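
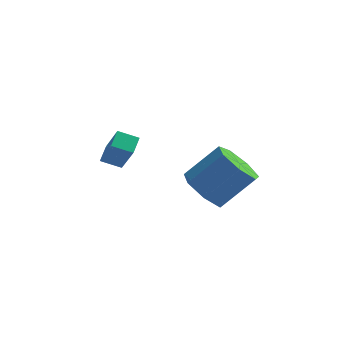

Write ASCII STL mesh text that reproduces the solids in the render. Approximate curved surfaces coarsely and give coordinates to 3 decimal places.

solid 
facet normal -0.649 -0.323 -0.689
outer loop
vertex 2.124 -3.397 -5.103
vertex 1.387 -3.52 -4.351
vertex 1.59 -2.665 -4.943
endloop
endfacet
facet normal 0.492 0.513 -0.703
outer loop
vertex 2.124 -3.397 -5.103
vertex 1.59 -2.665 -4.943
vertex 3.33 -2.796 -3.82
endloop
endfacet
facet normal 0.493 0.512 -0.704
outer loop
vertex 3.33 -2.796 -3.82
vertex 1.59 -2.665 -4.943
vertex 2.796 -2.064 -3.661
endloop
endfacet
facet normal 0.648 0.323 0.689
outer loop
vertex 3.33 -2.796 -3.82
vertex 2.796 -2.064 -3.661
vertex 2.593 -2.92 -3.069
endloop
endfacet
facet normal -0.648 -0.323 -0.689
outer loop
vertex 1.59 -2.665 -4.943
vertex 1.387 -3.52 -4.351
vertex 0.903 -2.577 -4.338
endloop
endfacet
facet normal -0.147 0.942 -0.303
outer loop
vertex 1.59 -2.665 -4.943
vertex 0.903 -2.577 -4.338
vertex 2.796 -2.064 -3.661
endloop
endfacet
facet normal -0.147 0.942 -0.302
outer loop
vertex 2.796 -2.064 -3.661
vertex 0.903 -2.577 -4.338
vertex 2.109 -1.977 -3.056
endloop
endfacet
facet normal 0.648 0.323 0.690
outer loop
vertex 2.796 -2.064 -3.661
vertex 2.109 -1.977 -3.056
vertex 2.593 -2.92 -3.069
endloop
endfacet
facet normal -0.648 -0.323 -0.690
outer loop
vertex 0.903 -2.577 -4.338
vertex 1.387 -3.52 -4.351
vertex 0.58 -3.2 -3.743
endloop
endfacet
facet normal -0.675 0.661 0.326
outer loop
vertex 0.903 -2.577 -4.338
vertex 0.58 -3.2 -3.743
vertex 2.109 -1.977 -3.056
endloop
endfacet
facet normal -0.675 0.662 0.326
outer loop
vertex 2.109 -1.977 -3.056
vertex 0.58 -3.2 -3.743
vertex 1.787 -2.599 -2.46
endloop
endfacet
facet normal 0.649 0.324 0.688
outer loop
vertex 2.109 -1.977 -3.056
vertex 1.787 -2.599 -2.46
vertex 2.593 -2.92 -3.069
endloop
endfacet
facet normal -0.648 -0.324 -0.689
outer loop
vertex 0.58 -3.2 -3.743
vertex 1.387 -3.52 -4.351
vertex 0.865 -4.064 -3.605
endloop
endfacet
facet normal -0.696 -0.116 0.709
outer loop
vertex 0.58 -3.2 -3.743
vertex 0.865 -4.064 -3.605
vertex 1.787 -2.599 -2.46
endloop
endfacet
facet normal -0.696 -0.116 0.709
outer loop
vertex 1.787 -2.599 -2.46
vertex 0.865 -4.064 -3.605
vertex 2.071 -3.463 -2.323
endloop
endfacet
facet normal 0.649 0.323 0.689
outer loop
vertex 1.787 -2.599 -2.46
vertex 2.071 -3.463 -2.323
vertex 2.593 -2.92 -3.069
endloop
endfacet
facet normal -0.648 -0.323 -0.689
outer loop
vertex 0.865 -4.064 -3.605
vertex 1.387 -3.52 -4.351
vertex 1.543 -4.518 -4.03
endloop
endfacet
facet normal -0.191 -0.808 0.558
outer loop
vertex 0.865 -4.064 -3.605
vertex 1.543 -4.518 -4.03
vertex 2.071 -3.463 -2.323
endloop
endfacet
facet normal -0.192 -0.807 0.558
outer loop
vertex 2.071 -3.463 -2.323
vertex 1.543 -4.518 -4.03
vertex 2.749 -3.918 -2.748
endloop
endfacet
facet normal 0.649 0.323 0.689
outer loop
vertex 2.071 -3.463 -2.323
vertex 2.749 -3.918 -2.748
vertex 2.593 -2.92 -3.069
endloop
endfacet
facet normal -0.649 -0.323 -0.689
outer loop
vertex 1.543 -4.518 -4.03
vertex 1.387 -3.52 -4.351
vertex 2.103 -4.222 -4.696
endloop
endfacet
facet normal 0.456 -0.890 -0.012
outer loop
vertex 1.543 -4.518 -4.03
vertex 2.103 -4.222 -4.696
vertex 2.749 -3.918 -2.748
endloop
endfacet
facet normal 0.457 -0.890 -0.013
outer loop
vertex 2.749 -3.918 -2.748
vertex 2.103 -4.222 -4.696
vertex 3.309 -3.621 -3.414
endloop
endfacet
facet normal 0.648 0.323 0.689
outer loop
vertex 2.749 -3.918 -2.748
vertex 3.309 -3.621 -3.414
vertex 2.593 -2.92 -3.069
endloop
endfacet
facet normal -0.649 -0.323 -0.689
outer loop
vertex 2.103 -4.222 -4.696
vertex 1.387 -3.52 -4.351
vertex 2.124 -3.397 -5.103
endloop
endfacet
facet normal 0.761 -0.303 -0.574
outer loop
vertex 2.103 -4.222 -4.696
vertex 2.124 -3.397 -5.103
vertex 3.309 -3.621 -3.414
endloop
endfacet
facet normal 0.761 -0.302 -0.574
outer loop
vertex 3.309 -3.621 -3.414
vertex 2.124 -3.397 -5.103
vertex 3.33 -2.796 -3.82
endloop
endfacet
facet normal 0.648 0.323 0.690
outer loop
vertex 3.309 -3.621 -3.414
vertex 3.33 -2.796 -3.82
vertex 2.593 -2.92 -3.069
endloop
endfacet
facet normal -0.358 0.436 -0.826
outer loop
vertex -2.852 -0.952 -4.057
vertex -2.017 -0.893 -4.388
vertex -2.94 -1.697 -4.412
endloop
endfacet
facet normal -0.927 -0.066 0.368
outer loop
vertex -2.323 -2.447 -2.992
vertex -2.852 -0.952 -4.057
vertex -2.94 -1.697 -4.412
endloop
endfacet
facet normal -0.358 0.436 -0.826
outer loop
vertex -2.94 -1.697 -4.412
vertex -2.017 -0.893 -4.388
vertex -2.105 -1.638 -4.743
endloop
endfacet
facet normal -0.106 -0.898 -0.428
outer loop
vertex -2.105 -1.638 -4.743
vertex -2.323 -2.447 -2.992
vertex -2.94 -1.697 -4.412
endloop
endfacet
facet normal 0.106 0.898 0.428
outer loop
vertex -2.852 -0.952 -4.057
vertex -1.4 -1.643 -2.968
vertex -2.017 -0.893 -4.388
endloop
endfacet
facet normal -0.927 -0.066 0.368
outer loop
vertex -2.235 -1.702 -2.637
vertex -2.852 -0.952 -4.057
vertex -2.323 -2.447 -2.992
endloop
endfacet
facet normal 0.106 0.898 0.428
outer loop
vertex -2.235 -1.702 -2.637
vertex -1.4 -1.643 -2.968
vertex -2.852 -0.952 -4.057
endloop
endfacet
facet normal 0.927 0.066 -0.368
outer loop
vertex -2.017 -0.893 -4.388
vertex -1.4 -1.643 -2.968
vertex -2.105 -1.638 -4.743
endloop
endfacet
facet normal -0.106 -0.898 -0.428
outer loop
vertex -1.488 -2.388 -3.323
vertex -2.323 -2.447 -2.992
vertex -2.105 -1.638 -4.743
endloop
endfacet
facet normal 0.927 0.066 -0.368
outer loop
vertex -2.105 -1.638 -4.743
vertex -1.4 -1.643 -2.968
vertex -1.488 -2.388 -3.323
endloop
endfacet
facet normal 0.358 -0.436 0.826
outer loop
vertex -1.488 -2.388 -3.323
vertex -2.235 -1.702 -2.637
vertex -2.323 -2.447 -2.992
endloop
endfacet
facet normal 0.358 -0.436 0.826
outer loop
vertex -1.4 -1.643 -2.968
vertex -2.235 -1.702 -2.637
vertex -1.488 -2.388 -3.323
endloop
endfacet

endsolid


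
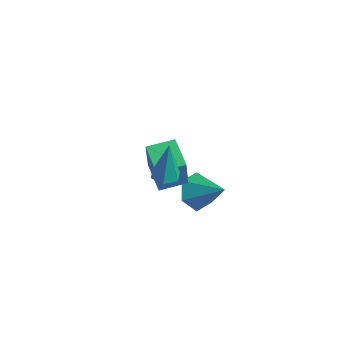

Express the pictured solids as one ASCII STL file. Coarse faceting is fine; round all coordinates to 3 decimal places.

solid 
facet normal -0.796 -0.203 -0.570
outer loop
vertex 1.386 1.275 -2.547
vertex 0.951 0.759 -1.755
vertex 0.775 1.777 -1.872
endloop
endfacet
facet normal 0.473 0.856 -0.208
outer loop
vertex 1.386 1.275 -2.547
vertex 0.775 1.777 -1.872
vertex 2.449 1.141 -0.685
endloop
endfacet
facet normal -0.796 -0.203 -0.570
outer loop
vertex 0.775 1.777 -1.872
vertex 0.951 0.759 -1.755
vertex 0.34 1.261 -1.08
endloop
endfacet
facet normal -0.050 0.849 0.526
outer loop
vertex 0.775 1.777 -1.872
vertex 0.34 1.261 -1.08
vertex 2.449 1.141 -0.685
endloop
endfacet
facet normal -0.796 -0.203 -0.570
outer loop
vertex 0.34 1.261 -1.08
vertex 0.951 0.759 -1.755
vertex 0.517 0.243 -0.964
endloop
endfacet
facet normal -0.179 0.081 0.981
outer loop
vertex 0.34 1.261 -1.08
vertex 0.517 0.243 -0.964
vertex 2.449 1.141 -0.685
endloop
endfacet
facet normal -0.796 -0.203 -0.570
outer loop
vertex 0.517 0.243 -0.964
vertex 0.951 0.759 -1.755
vertex 1.128 -0.259 -1.639
endloop
endfacet
facet normal 0.215 -0.680 0.701
outer loop
vertex 0.517 0.243 -0.964
vertex 1.128 -0.259 -1.639
vertex 2.449 1.141 -0.685
endloop
endfacet
facet normal -0.797 -0.203 -0.569
outer loop
vertex 1.128 -0.259 -1.639
vertex 0.951 0.759 -1.755
vertex 1.562 0.257 -2.431
endloop
endfacet
facet normal 0.738 -0.673 -0.034
outer loop
vertex 1.128 -0.259 -1.639
vertex 1.562 0.257 -2.431
vertex 2.449 1.141 -0.685
endloop
endfacet
facet normal -0.797 -0.203 -0.570
outer loop
vertex 1.562 0.257 -2.431
vertex 0.951 0.759 -1.755
vertex 1.386 1.275 -2.547
endloop
endfacet
facet normal 0.867 0.094 -0.488
outer loop
vertex 1.562 0.257 -2.431
vertex 1.386 1.275 -2.547
vertex 2.449 1.141 -0.685
endloop
endfacet
facet normal -0.045 -0.068 -0.997
outer loop
vertex 3.155 -2.924 2.8
vertex 2.692 -2.44 2.788
vertex 3.342 -2.283 2.748
endloop
endfacet
facet normal 0.936 -0.253 0.244
outer loop
vertex 3.155 -2.924 2.8
vertex 3.342 -2.283 2.748
vertex 2.788 -2.3 4.852
endloop
endfacet
facet normal -0.045 -0.068 -0.997
outer loop
vertex 3.342 -2.283 2.748
vertex 2.692 -2.44 2.788
vertex 2.88 -1.799 2.736
endloop
endfacet
facet normal 0.708 0.680 0.192
outer loop
vertex 3.342 -2.283 2.748
vertex 2.88 -1.799 2.736
vertex 2.788 -2.3 4.852
endloop
endfacet
facet normal -0.047 -0.067 -0.997
outer loop
vertex 2.88 -1.799 2.736
vertex 2.692 -2.44 2.788
vertex 2.229 -1.956 2.777
endloop
endfacet
facet normal -0.216 0.952 0.216
outer loop
vertex 2.88 -1.799 2.736
vertex 2.229 -1.956 2.777
vertex 2.788 -2.3 4.852
endloop
endfacet
facet normal -0.047 -0.067 -0.997
outer loop
vertex 2.229 -1.956 2.777
vertex 2.692 -2.44 2.788
vertex 2.042 -2.597 2.829
endloop
endfacet
facet normal -0.911 0.290 0.293
outer loop
vertex 2.229 -1.956 2.777
vertex 2.042 -2.597 2.829
vertex 2.788 -2.3 4.852
endloop
endfacet
facet normal -0.046 -0.069 -0.997
outer loop
vertex 2.042 -2.597 2.829
vertex 2.692 -2.44 2.788
vertex 2.505 -3.081 2.841
endloop
endfacet
facet normal -0.682 -0.644 0.346
outer loop
vertex 2.042 -2.597 2.829
vertex 2.505 -3.081 2.841
vertex 2.788 -2.3 4.852
endloop
endfacet
facet normal -0.046 -0.069 -0.997
outer loop
vertex 2.505 -3.081 2.841
vertex 2.692 -2.44 2.788
vertex 3.155 -2.924 2.8
endloop
endfacet
facet normal 0.241 -0.916 0.322
outer loop
vertex 2.505 -3.081 2.841
vertex 3.155 -2.924 2.8
vertex 2.788 -2.3 4.852
endloop
endfacet
facet normal -0.903 0.338 0.266
outer loop
vertex -0.536 -0.986 1.515
vertex -0.01 0.277 1.696
vertex -0.932 -0.55 -0.385
endloop
endfacet
facet normal -0.381 -0.915 -0.131
outer loop
vertex 0.53 -1.097 -0.816
vertex -0.536 -0.986 1.515
vertex -0.932 -0.55 -0.385
endloop
endfacet
facet normal -0.903 0.337 0.266
outer loop
vertex -0.932 -0.55 -0.385
vertex -0.01 0.277 1.696
vertex -0.407 0.713 -0.205
endloop
endfacet
facet normal -0.200 0.219 -0.955
outer loop
vertex -0.407 0.713 -0.205
vertex 0.53 -1.097 -0.816
vertex -0.932 -0.55 -0.385
endloop
endfacet
facet normal 0.199 -0.220 0.955
outer loop
vertex -0.536 -0.986 1.515
vertex 1.452 -0.27 1.265
vertex -0.01 0.277 1.696
endloop
endfacet
facet normal -0.381 -0.915 -0.130
outer loop
vertex 0.927 -1.533 1.085
vertex -0.536 -0.986 1.515
vertex 0.53 -1.097 -0.816
endloop
endfacet
facet normal 0.199 -0.219 0.955
outer loop
vertex 0.927 -1.533 1.085
vertex 1.452 -0.27 1.265
vertex -0.536 -0.986 1.515
endloop
endfacet
facet normal 0.381 0.915 0.130
outer loop
vertex -0.01 0.277 1.696
vertex 1.452 -0.27 1.265
vertex -0.407 0.713 -0.205
endloop
endfacet
facet normal -0.199 0.220 -0.955
outer loop
vertex 1.056 0.166 -0.635
vertex 0.53 -1.097 -0.816
vertex -0.407 0.713 -0.205
endloop
endfacet
facet normal 0.381 0.915 0.131
outer loop
vertex -0.407 0.713 -0.205
vertex 1.452 -0.27 1.265
vertex 1.056 0.166 -0.635
endloop
endfacet
facet normal 0.903 -0.338 -0.266
outer loop
vertex 1.056 0.166 -0.635
vertex 0.927 -1.533 1.085
vertex 0.53 -1.097 -0.816
endloop
endfacet
facet normal 0.903 -0.338 -0.266
outer loop
vertex 1.452 -0.27 1.265
vertex 0.927 -1.533 1.085
vertex 1.056 0.166 -0.635
endloop
endfacet

endsolid


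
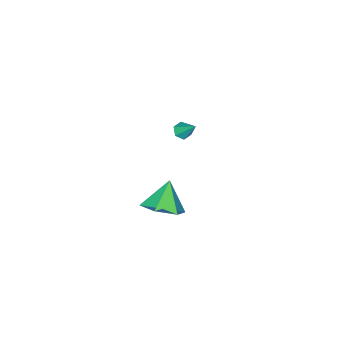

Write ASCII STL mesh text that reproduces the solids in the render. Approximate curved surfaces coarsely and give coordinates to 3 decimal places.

solid 
facet normal -0.038 -0.654 -0.756
outer loop
vertex -3.048 -2.41 -0.178
vertex -3.306 -2.745 0.125
vertex -3.567 -2.398 -0.162
endloop
endfacet
facet normal 0.009 0.921 -0.390
outer loop
vertex -3.048 -2.41 -0.178
vertex -3.567 -2.398 -0.162
vertex -3.254 -1.835 1.175
endloop
endfacet
facet normal -0.038 -0.654 -0.756
outer loop
vertex -3.567 -2.398 -0.162
vertex -3.306 -2.745 0.125
vertex -3.825 -2.733 0.141
endloop
endfacet
facet normal -0.814 0.579 -0.053
outer loop
vertex -3.567 -2.398 -0.162
vertex -3.825 -2.733 0.141
vertex -3.254 -1.835 1.175
endloop
endfacet
facet normal -0.038 -0.654 -0.756
outer loop
vertex -3.825 -2.733 0.141
vertex -3.306 -2.745 0.125
vertex -3.564 -3.079 0.427
endloop
endfacet
facet normal -0.810 -0.140 0.569
outer loop
vertex -3.825 -2.733 0.141
vertex -3.564 -3.079 0.427
vertex -3.254 -1.835 1.175
endloop
endfacet
facet normal -0.037 -0.654 -0.755
outer loop
vertex -3.564 -3.079 0.427
vertex -3.306 -2.745 0.125
vertex -3.044 -3.091 0.412
endloop
endfacet
facet normal 0.013 -0.518 0.856
outer loop
vertex -3.564 -3.079 0.427
vertex -3.044 -3.091 0.412
vertex -3.254 -1.835 1.175
endloop
endfacet
facet normal -0.037 -0.654 -0.755
outer loop
vertex -3.044 -3.091 0.412
vertex -3.306 -2.745 0.125
vertex -2.786 -2.756 0.109
endloop
endfacet
facet normal 0.837 -0.175 0.519
outer loop
vertex -3.044 -3.091 0.412
vertex -2.786 -2.756 0.109
vertex -3.254 -1.835 1.175
endloop
endfacet
facet normal -0.037 -0.654 -0.755
outer loop
vertex -2.786 -2.756 0.109
vertex -3.306 -2.745 0.125
vertex -3.048 -2.41 -0.178
endloop
endfacet
facet normal 0.833 0.544 -0.104
outer loop
vertex -2.786 -2.756 0.109
vertex -3.048 -2.41 -0.178
vertex -3.254 -1.835 1.175
endloop
endfacet
facet normal 0.591 0.247 -0.768
outer loop
vertex 4.052 2.162 3.372
vertex 3.265 1.92 2.689
vertex 3.351 2.914 3.075
endloop
endfacet
facet normal 0.099 0.444 0.890
outer loop
vertex 4.052 2.162 3.372
vertex 3.351 2.914 3.075
vertex 2.355 1.54 3.871
endloop
endfacet
facet normal 0.591 0.247 -0.768
outer loop
vertex 3.351 2.914 3.075
vertex 3.265 1.92 2.689
vertex 2.564 2.673 2.392
endloop
endfacet
facet normal -0.588 0.680 0.438
outer loop
vertex 3.351 2.914 3.075
vertex 2.564 2.673 2.392
vertex 2.355 1.54 3.871
endloop
endfacet
facet normal 0.591 0.248 -0.768
outer loop
vertex 2.564 2.673 2.392
vertex 3.265 1.92 2.689
vertex 2.478 1.679 2.005
endloop
endfacet
facet normal -0.992 0.108 -0.057
outer loop
vertex 2.564 2.673 2.392
vertex 2.478 1.679 2.005
vertex 2.355 1.54 3.871
endloop
endfacet
facet normal 0.591 0.248 -0.768
outer loop
vertex 2.478 1.679 2.005
vertex 3.265 1.92 2.689
vertex 3.179 0.927 2.302
endloop
endfacet
facet normal -0.708 -0.699 -0.099
outer loop
vertex 2.478 1.679 2.005
vertex 3.179 0.927 2.302
vertex 2.355 1.54 3.871
endloop
endfacet
facet normal 0.591 0.248 -0.768
outer loop
vertex 3.179 0.927 2.302
vertex 3.265 1.92 2.689
vertex 3.966 1.168 2.986
endloop
endfacet
facet normal -0.021 -0.935 0.354
outer loop
vertex 3.179 0.927 2.302
vertex 3.966 1.168 2.986
vertex 2.355 1.54 3.871
endloop
endfacet
facet normal 0.591 0.247 -0.768
outer loop
vertex 3.966 1.168 2.986
vertex 3.265 1.92 2.689
vertex 4.052 2.162 3.372
endloop
endfacet
facet normal 0.383 -0.363 0.850
outer loop
vertex 3.966 1.168 2.986
vertex 4.052 2.162 3.372
vertex 2.355 1.54 3.871
endloop
endfacet

endsolid


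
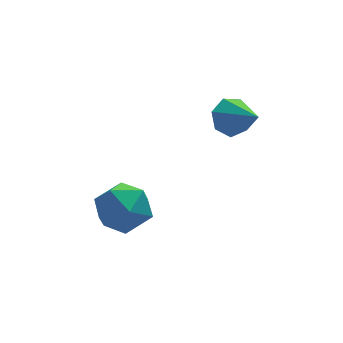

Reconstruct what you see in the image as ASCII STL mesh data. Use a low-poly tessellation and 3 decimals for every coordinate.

solid 
facet normal 0.169 0.357 0.919
outer loop
vertex -0.753 -1.286 0.105
vertex -1.409 -2.174 0.571
vertex -0.23 -2.32 0.411
endloop
endfacet
facet normal 0.715 0.505 0.484
outer loop
vertex -0.753 -1.286 0.105
vertex -0.23 -2.32 0.411
vertex 0.076 -1.773 -0.611
endloop
endfacet
facet normal 0.463 0.884 -0.065
outer loop
vertex -0.753 -1.286 0.105
vertex 0.076 -1.773 -0.611
vertex -0.914 -1.289 -1.083
endloop
endfacet
facet normal -0.238 0.971 0.030
outer loop
vertex -0.753 -1.286 0.105
vertex -0.914 -1.289 -1.083
vertex -1.832 -1.537 -0.352
endloop
endfacet
facet normal -0.420 0.645 0.638
outer loop
vertex -0.753 -1.286 0.105
vertex -1.832 -1.537 -0.352
vertex -1.409 -2.174 0.571
endloop
endfacet
facet normal 0.967 -0.113 0.229
outer loop
vertex 0.076 -1.773 -0.611
vertex -0.23 -2.32 0.411
vertex -0.068 -2.963 -0.588
endloop
endfacet
facet normal 0.083 -0.351 0.933
outer loop
vertex -0.23 -2.32 0.411
vertex -1.409 -2.174 0.571
vertex -0.986 -3.211 0.143
endloop
endfacet
facet normal -0.871 0.115 0.478
outer loop
vertex -1.409 -2.174 0.571
vertex -1.832 -1.537 -0.352
vertex -1.976 -2.727 -0.329
endloop
endfacet
facet normal -0.576 0.641 -0.506
outer loop
vertex -1.832 -1.537 -0.352
vertex -0.914 -1.289 -1.083
vertex -1.67 -2.18 -1.351
endloop
endfacet
facet normal 0.560 0.501 -0.660
outer loop
vertex -0.914 -1.289 -1.083
vertex 0.076 -1.773 -0.611
vertex -0.491 -2.326 -1.511
endloop
endfacet
facet normal 0.238 -0.971 -0.030
outer loop
vertex -1.147 -3.214 -1.045
vertex -0.068 -2.963 -0.588
vertex -0.986 -3.211 0.143
endloop
endfacet
facet normal -0.463 -0.884 0.065
outer loop
vertex -1.147 -3.214 -1.045
vertex -0.986 -3.211 0.143
vertex -1.976 -2.727 -0.329
endloop
endfacet
facet normal -0.715 -0.505 -0.484
outer loop
vertex -1.147 -3.214 -1.045
vertex -1.976 -2.727 -0.329
vertex -1.67 -2.18 -1.351
endloop
endfacet
facet normal -0.169 -0.357 -0.919
outer loop
vertex -1.147 -3.214 -1.045
vertex -1.67 -2.18 -1.351
vertex -0.491 -2.326 -1.511
endloop
endfacet
facet normal 0.420 -0.645 -0.638
outer loop
vertex -1.147 -3.214 -1.045
vertex -0.491 -2.326 -1.511
vertex -0.068 -2.963 -0.588
endloop
endfacet
facet normal 0.576 -0.641 0.506
outer loop
vertex -0.986 -3.211 0.143
vertex -0.068 -2.963 -0.588
vertex -0.23 -2.32 0.411
endloop
endfacet
facet normal -0.560 -0.501 0.660
outer loop
vertex -1.976 -2.727 -0.329
vertex -0.986 -3.211 0.143
vertex -1.409 -2.174 0.571
endloop
endfacet
facet normal -0.967 0.113 -0.229
outer loop
vertex -1.67 -2.18 -1.351
vertex -1.976 -2.727 -0.329
vertex -1.832 -1.537 -0.352
endloop
endfacet
facet normal -0.083 0.351 -0.933
outer loop
vertex -0.491 -2.326 -1.511
vertex -1.67 -2.18 -1.351
vertex -0.914 -1.289 -1.083
endloop
endfacet
facet normal 0.871 -0.115 -0.478
outer loop
vertex -0.068 -2.963 -0.588
vertex -0.491 -2.326 -1.511
vertex 0.076 -1.773 -0.611
endloop
endfacet
facet normal -0.309 0.784 -0.539
outer loop
vertex 3.658 -2.185 2.706
vertex 3.154 -1.936 3.357
vertex 3.972 -1.722 3.199
endloop
endfacet
facet normal 0.904 -0.342 -0.255
outer loop
vertex 3.658 -2.185 2.706
vertex 3.972 -1.722 3.199
vertex 3.686 -3.284 4.283
endloop
endfacet
facet normal -0.309 0.783 -0.539
outer loop
vertex 3.972 -1.722 3.199
vertex 3.154 -1.936 3.357
vertex 3.67 -1.42 3.811
endloop
endfacet
facet normal 0.912 0.108 0.396
outer loop
vertex 3.972 -1.722 3.199
vertex 3.67 -1.42 3.811
vertex 3.686 -3.284 4.283
endloop
endfacet
facet normal -0.310 0.784 -0.539
outer loop
vertex 3.67 -1.42 3.811
vertex 3.154 -1.936 3.357
vertex 2.98 -1.507 4.081
endloop
endfacet
facet normal 0.328 0.235 0.915
outer loop
vertex 3.67 -1.42 3.811
vertex 2.98 -1.507 4.081
vertex 3.686 -3.284 4.283
endloop
endfacet
facet normal -0.310 0.784 -0.539
outer loop
vertex 2.98 -1.507 4.081
vertex 3.154 -1.936 3.357
vertex 2.421 -1.917 3.806
endloop
endfacet
facet normal -0.406 -0.058 0.912
outer loop
vertex 2.98 -1.507 4.081
vertex 2.421 -1.917 3.806
vertex 3.686 -3.284 4.283
endloop
endfacet
facet normal -0.310 0.783 -0.539
outer loop
vertex 2.421 -1.917 3.806
vertex 3.154 -1.936 3.357
vertex 2.414 -2.342 3.192
endloop
endfacet
facet normal -0.740 -0.549 0.389
outer loop
vertex 2.421 -1.917 3.806
vertex 2.414 -2.342 3.192
vertex 3.686 -3.284 4.283
endloop
endfacet
facet normal -0.310 0.784 -0.538
outer loop
vertex 2.414 -2.342 3.192
vertex 3.154 -1.936 3.357
vertex 2.964 -2.461 2.702
endloop
endfacet
facet normal -0.420 -0.869 -0.261
outer loop
vertex 2.414 -2.342 3.192
vertex 2.964 -2.461 2.702
vertex 3.686 -3.284 4.283
endloop
endfacet
facet normal -0.309 0.784 -0.539
outer loop
vertex 2.964 -2.461 2.702
vertex 3.154 -1.936 3.357
vertex 3.658 -2.185 2.706
endloop
endfacet
facet normal 0.312 -0.777 -0.547
outer loop
vertex 2.964 -2.461 2.702
vertex 3.658 -2.185 2.706
vertex 3.686 -3.284 4.283
endloop
endfacet

endsolid


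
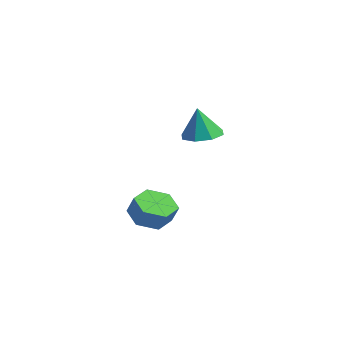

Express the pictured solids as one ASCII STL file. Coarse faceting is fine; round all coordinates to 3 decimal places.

solid 
facet normal -0.488 -0.058 -0.871
outer loop
vertex 1.751 -2.046 -4.861
vertex 0.791 -1.993 -4.326
vertex 1.284 -1.07 -4.664
endloop
endfacet
facet normal 0.762 0.457 -0.458
outer loop
vertex 1.751 -2.046 -4.861
vertex 1.284 -1.07 -4.664
vertex 2.308 -1.98 -3.869
endloop
endfacet
facet normal 0.762 0.457 -0.459
outer loop
vertex 2.308 -1.98 -3.869
vertex 1.284 -1.07 -4.664
vertex 1.841 -1.003 -3.672
endloop
endfacet
facet normal 0.489 0.058 0.870
outer loop
vertex 2.308 -1.98 -3.869
vertex 1.841 -1.003 -3.672
vertex 1.349 -1.927 -3.334
endloop
endfacet
facet normal -0.489 -0.058 -0.870
outer loop
vertex 1.284 -1.07 -4.664
vertex 0.791 -1.993 -4.326
vertex 0.325 -1.017 -4.129
endloop
endfacet
facet normal 0.013 0.997 -0.075
outer loop
vertex 1.284 -1.07 -4.664
vertex 0.325 -1.017 -4.129
vertex 1.841 -1.003 -3.672
endloop
endfacet
facet normal 0.013 0.997 -0.074
outer loop
vertex 1.841 -1.003 -3.672
vertex 0.325 -1.017 -4.129
vertex 0.882 -0.951 -3.137
endloop
endfacet
facet normal 0.489 0.058 0.870
outer loop
vertex 1.841 -1.003 -3.672
vertex 0.882 -0.951 -3.137
vertex 1.349 -1.927 -3.334
endloop
endfacet
facet normal -0.489 -0.058 -0.870
outer loop
vertex 0.325 -1.017 -4.129
vertex 0.791 -1.993 -4.326
vertex -0.168 -1.94 -3.791
endloop
endfacet
facet normal -0.748 0.540 0.384
outer loop
vertex 0.325 -1.017 -4.129
vertex -0.168 -1.94 -3.791
vertex 0.882 -0.951 -3.137
endloop
endfacet
facet normal -0.748 0.540 0.384
outer loop
vertex 0.882 -0.951 -3.137
vertex -0.168 -1.94 -3.791
vertex 0.389 -1.874 -2.799
endloop
endfacet
facet normal 0.488 0.058 0.871
outer loop
vertex 0.882 -0.951 -3.137
vertex 0.389 -1.874 -2.799
vertex 1.349 -1.927 -3.334
endloop
endfacet
facet normal -0.489 -0.058 -0.870
outer loop
vertex -0.168 -1.94 -3.791
vertex 0.791 -1.993 -4.326
vertex 0.299 -2.917 -3.988
endloop
endfacet
facet normal -0.762 -0.457 0.458
outer loop
vertex -0.168 -1.94 -3.791
vertex 0.299 -2.917 -3.988
vertex 0.389 -1.874 -2.799
endloop
endfacet
facet normal -0.762 -0.457 0.459
outer loop
vertex 0.389 -1.874 -2.799
vertex 0.299 -2.917 -3.988
vertex 0.856 -2.85 -2.996
endloop
endfacet
facet normal 0.488 0.058 0.871
outer loop
vertex 0.389 -1.874 -2.799
vertex 0.856 -2.85 -2.996
vertex 1.349 -1.927 -3.334
endloop
endfacet
facet normal -0.489 -0.058 -0.870
outer loop
vertex 0.299 -2.917 -3.988
vertex 0.791 -1.993 -4.326
vertex 1.258 -2.969 -4.523
endloop
endfacet
facet normal -0.013 -0.997 0.074
outer loop
vertex 0.299 -2.917 -3.988
vertex 1.258 -2.969 -4.523
vertex 0.856 -2.85 -2.996
endloop
endfacet
facet normal -0.014 -0.997 0.074
outer loop
vertex 0.856 -2.85 -2.996
vertex 1.258 -2.969 -4.523
vertex 1.815 -2.903 -3.531
endloop
endfacet
facet normal 0.489 0.058 0.870
outer loop
vertex 0.856 -2.85 -2.996
vertex 1.815 -2.903 -3.531
vertex 1.349 -1.927 -3.334
endloop
endfacet
facet normal -0.488 -0.058 -0.871
outer loop
vertex 1.258 -2.969 -4.523
vertex 0.791 -1.993 -4.326
vertex 1.751 -2.046 -4.861
endloop
endfacet
facet normal 0.748 -0.540 -0.384
outer loop
vertex 1.258 -2.969 -4.523
vertex 1.751 -2.046 -4.861
vertex 1.815 -2.903 -3.531
endloop
endfacet
facet normal 0.748 -0.540 -0.384
outer loop
vertex 1.815 -2.903 -3.531
vertex 1.751 -2.046 -4.861
vertex 2.308 -1.98 -3.869
endloop
endfacet
facet normal 0.489 0.058 0.870
outer loop
vertex 1.815 -2.903 -3.531
vertex 2.308 -1.98 -3.869
vertex 1.349 -1.927 -3.334
endloop
endfacet
facet normal 0.048 0.141 -0.989
outer loop
vertex 3.588 0.282 1.298
vertex 2.79 -0.34 1.17
vertex 2.907 0.662 1.319
endloop
endfacet
facet normal 0.399 0.682 0.613
outer loop
vertex 3.588 0.282 1.298
vertex 2.907 0.662 1.319
vertex 2.71 -0.58 2.83
endloop
endfacet
facet normal 0.048 0.141 -0.989
outer loop
vertex 2.907 0.662 1.319
vertex 2.79 -0.34 1.17
vertex 2.157 0.455 1.253
endloop
endfacet
facet normal -0.262 0.762 0.592
outer loop
vertex 2.907 0.662 1.319
vertex 2.157 0.455 1.253
vertex 2.71 -0.58 2.83
endloop
endfacet
facet normal 0.048 0.142 -0.989
outer loop
vertex 2.157 0.455 1.253
vertex 2.79 -0.34 1.17
vertex 1.778 -0.218 1.138
endloop
endfacet
facet normal -0.785 0.355 0.508
outer loop
vertex 2.157 0.455 1.253
vertex 1.778 -0.218 1.138
vertex 2.71 -0.58 2.83
endloop
endfacet
facet normal 0.048 0.143 -0.989
outer loop
vertex 1.778 -0.218 1.138
vertex 2.79 -0.34 1.17
vertex 1.992 -0.962 1.041
endloop
endfacet
facet normal -0.861 -0.301 0.410
outer loop
vertex 1.778 -0.218 1.138
vertex 1.992 -0.962 1.041
vertex 2.71 -0.58 2.83
endloop
endfacet
facet normal 0.049 0.142 -0.989
outer loop
vertex 1.992 -0.962 1.041
vertex 2.79 -0.34 1.17
vertex 2.674 -1.343 1.02
endloop
endfacet
facet normal -0.448 -0.821 0.355
outer loop
vertex 1.992 -0.962 1.041
vertex 2.674 -1.343 1.02
vertex 2.71 -0.58 2.83
endloop
endfacet
facet normal 0.048 0.142 -0.989
outer loop
vertex 2.674 -1.343 1.02
vertex 2.79 -0.34 1.17
vertex 3.423 -1.136 1.086
endloop
endfacet
facet normal 0.216 -0.901 0.376
outer loop
vertex 2.674 -1.343 1.02
vertex 3.423 -1.136 1.086
vertex 2.71 -0.58 2.83
endloop
endfacet
facet normal 0.048 0.142 -0.989
outer loop
vertex 3.423 -1.136 1.086
vertex 2.79 -0.34 1.17
vertex 3.802 -0.463 1.201
endloop
endfacet
facet normal 0.738 -0.494 0.459
outer loop
vertex 3.423 -1.136 1.086
vertex 3.802 -0.463 1.201
vertex 2.71 -0.58 2.83
endloop
endfacet
facet normal 0.048 0.142 -0.989
outer loop
vertex 3.802 -0.463 1.201
vertex 2.79 -0.34 1.17
vertex 3.588 0.282 1.298
endloop
endfacet
facet normal 0.814 0.161 0.557
outer loop
vertex 3.802 -0.463 1.201
vertex 3.588 0.282 1.298
vertex 2.71 -0.58 2.83
endloop
endfacet

endsolid


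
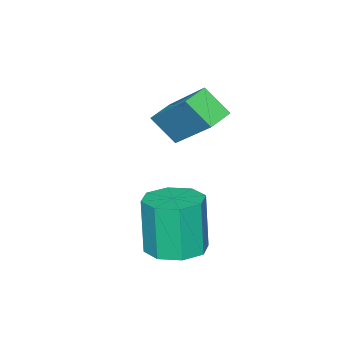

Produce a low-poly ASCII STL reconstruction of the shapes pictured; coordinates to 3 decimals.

solid 
facet normal 0.115 0.144 -0.983
outer loop
vertex 2.657 3.513 -3.322
vertex 2.112 2.867 -3.48
vertex 2.033 3.716 -3.365
endloop
endfacet
facet normal 0.294 0.940 0.172
outer loop
vertex 2.657 3.513 -3.322
vertex 2.033 3.716 -3.365
vertex 2.454 3.258 -1.582
endloop
endfacet
facet normal 0.294 0.940 0.172
outer loop
vertex 2.454 3.258 -1.582
vertex 2.033 3.716 -3.365
vertex 1.829 3.461 -1.625
endloop
endfacet
facet normal -0.114 -0.144 0.983
outer loop
vertex 2.454 3.258 -1.582
vertex 1.829 3.461 -1.625
vertex 1.908 2.613 -1.74
endloop
endfacet
facet normal 0.115 0.144 -0.983
outer loop
vertex 2.033 3.716 -3.365
vertex 2.112 2.867 -3.48
vertex 1.454 3.422 -3.476
endloop
endfacet
facet normal -0.463 0.883 0.075
outer loop
vertex 2.033 3.716 -3.365
vertex 1.454 3.422 -3.476
vertex 1.829 3.461 -1.625
endloop
endfacet
facet normal -0.464 0.883 0.075
outer loop
vertex 1.829 3.461 -1.625
vertex 1.454 3.422 -3.476
vertex 1.251 3.167 -1.736
endloop
endfacet
facet normal -0.115 -0.144 0.983
outer loop
vertex 1.829 3.461 -1.625
vertex 1.251 3.167 -1.736
vertex 1.908 2.613 -1.74
endloop
endfacet
facet normal 0.115 0.144 -0.983
outer loop
vertex 1.454 3.422 -3.476
vertex 2.112 2.867 -3.48
vertex 1.261 2.803 -3.589
endloop
endfacet
facet normal -0.949 0.308 -0.066
outer loop
vertex 1.454 3.422 -3.476
vertex 1.261 2.803 -3.589
vertex 1.251 3.167 -1.736
endloop
endfacet
facet normal -0.949 0.308 -0.066
outer loop
vertex 1.251 3.167 -1.736
vertex 1.261 2.803 -3.589
vertex 1.058 2.549 -1.849
endloop
endfacet
facet normal -0.115 -0.144 0.983
outer loop
vertex 1.251 3.167 -1.736
vertex 1.058 2.549 -1.849
vertex 1.908 2.613 -1.74
endloop
endfacet
facet normal 0.115 0.143 -0.983
outer loop
vertex 1.261 2.803 -3.589
vertex 2.112 2.867 -3.48
vertex 1.566 2.222 -3.638
endloop
endfacet
facet normal -0.879 -0.447 -0.168
outer loop
vertex 1.261 2.803 -3.589
vertex 1.566 2.222 -3.638
vertex 1.058 2.549 -1.849
endloop
endfacet
facet normal -0.879 -0.446 -0.168
outer loop
vertex 1.058 2.549 -1.849
vertex 1.566 2.222 -3.638
vertex 1.363 1.967 -1.898
endloop
endfacet
facet normal -0.115 -0.143 0.983
outer loop
vertex 1.058 2.549 -1.849
vertex 1.363 1.967 -1.898
vertex 1.908 2.613 -1.74
endloop
endfacet
facet normal 0.114 0.144 -0.983
outer loop
vertex 1.566 2.222 -3.638
vertex 2.112 2.867 -3.48
vertex 2.191 2.019 -3.595
endloop
endfacet
facet normal -0.294 -0.940 -0.172
outer loop
vertex 1.566 2.222 -3.638
vertex 2.191 2.019 -3.595
vertex 1.363 1.967 -1.898
endloop
endfacet
facet normal -0.294 -0.940 -0.172
outer loop
vertex 1.363 1.967 -1.898
vertex 2.191 2.019 -3.595
vertex 1.987 1.764 -1.855
endloop
endfacet
facet normal -0.115 -0.144 0.983
outer loop
vertex 1.363 1.967 -1.898
vertex 1.987 1.764 -1.855
vertex 1.908 2.613 -1.74
endloop
endfacet
facet normal 0.115 0.144 -0.983
outer loop
vertex 2.191 2.019 -3.595
vertex 2.112 2.867 -3.48
vertex 2.769 2.313 -3.484
endloop
endfacet
facet normal 0.464 -0.883 -0.075
outer loop
vertex 2.191 2.019 -3.595
vertex 2.769 2.313 -3.484
vertex 1.987 1.764 -1.855
endloop
endfacet
facet normal 0.463 -0.883 -0.075
outer loop
vertex 1.987 1.764 -1.855
vertex 2.769 2.313 -3.484
vertex 2.566 2.058 -1.744
endloop
endfacet
facet normal -0.115 -0.144 0.983
outer loop
vertex 1.987 1.764 -1.855
vertex 2.566 2.058 -1.744
vertex 1.908 2.613 -1.74
endloop
endfacet
facet normal 0.115 0.144 -0.983
outer loop
vertex 2.769 2.313 -3.484
vertex 2.112 2.867 -3.48
vertex 2.962 2.931 -3.371
endloop
endfacet
facet normal 0.949 -0.308 0.066
outer loop
vertex 2.769 2.313 -3.484
vertex 2.962 2.931 -3.371
vertex 2.566 2.058 -1.744
endloop
endfacet
facet normal 0.949 -0.308 0.066
outer loop
vertex 2.566 2.058 -1.744
vertex 2.962 2.931 -3.371
vertex 2.759 2.677 -1.631
endloop
endfacet
facet normal -0.115 -0.144 0.983
outer loop
vertex 2.566 2.058 -1.744
vertex 2.759 2.677 -1.631
vertex 1.908 2.613 -1.74
endloop
endfacet
facet normal 0.115 0.143 -0.983
outer loop
vertex 2.962 2.931 -3.371
vertex 2.112 2.867 -3.48
vertex 2.657 3.513 -3.322
endloop
endfacet
facet normal 0.879 0.446 0.168
outer loop
vertex 2.962 2.931 -3.371
vertex 2.657 3.513 -3.322
vertex 2.759 2.677 -1.631
endloop
endfacet
facet normal 0.879 0.447 0.168
outer loop
vertex 2.759 2.677 -1.631
vertex 2.657 3.513 -3.322
vertex 2.454 3.258 -1.582
endloop
endfacet
facet normal -0.115 -0.143 0.983
outer loop
vertex 2.759 2.677 -1.631
vertex 2.454 3.258 -1.582
vertex 1.908 2.613 -1.74
endloop
endfacet
facet normal -0.974 0.044 0.221
outer loop
vertex -0.727 1.549 0.812
vertex -0.868 2.319 0.04
vertex -1.132 -0.004 -0.663
endloop
endfacet
facet normal 0.128 -0.700 0.702
outer loop
vertex -0.352 -0.039 -0.84
vertex -0.727 1.549 0.812
vertex -1.132 -0.004 -0.663
endloop
endfacet
facet normal -0.974 0.044 0.221
outer loop
vertex -1.132 -0.004 -0.663
vertex -0.868 2.319 0.04
vertex -1.272 0.766 -1.435
endloop
endfacet
facet normal -0.186 -0.712 -0.677
outer loop
vertex -1.272 0.766 -1.435
vertex -0.352 -0.039 -0.84
vertex -1.132 -0.004 -0.663
endloop
endfacet
facet normal 0.186 0.712 0.677
outer loop
vertex -0.727 1.549 0.812
vertex -0.088 2.284 -0.137
vertex -0.868 2.319 0.04
endloop
endfacet
facet normal 0.128 -0.700 0.702
outer loop
vertex 0.052 1.514 0.635
vertex -0.727 1.549 0.812
vertex -0.352 -0.039 -0.84
endloop
endfacet
facet normal 0.186 0.712 0.677
outer loop
vertex 0.052 1.514 0.635
vertex -0.088 2.284 -0.137
vertex -0.727 1.549 0.812
endloop
endfacet
facet normal -0.128 0.700 -0.702
outer loop
vertex -0.868 2.319 0.04
vertex -0.088 2.284 -0.137
vertex -1.272 0.766 -1.435
endloop
endfacet
facet normal -0.186 -0.712 -0.677
outer loop
vertex -0.493 0.731 -1.612
vertex -0.352 -0.039 -0.84
vertex -1.272 0.766 -1.435
endloop
endfacet
facet normal -0.128 0.700 -0.702
outer loop
vertex -1.272 0.766 -1.435
vertex -0.088 2.284 -0.137
vertex -0.493 0.731 -1.612
endloop
endfacet
facet normal 0.974 -0.043 -0.221
outer loop
vertex -0.493 0.731 -1.612
vertex 0.052 1.514 0.635
vertex -0.352 -0.039 -0.84
endloop
endfacet
facet normal 0.974 -0.044 -0.221
outer loop
vertex -0.088 2.284 -0.137
vertex 0.052 1.514 0.635
vertex -0.493 0.731 -1.612
endloop
endfacet

endsolid


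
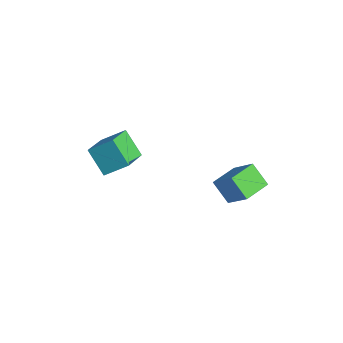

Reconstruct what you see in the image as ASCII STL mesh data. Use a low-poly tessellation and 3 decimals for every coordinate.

solid 
facet normal -0.692 -0.149 0.706
outer loop
vertex -3.098 -5.12 3.611
vertex -2.367 -3.917 4.581
vertex -4.348 -3.626 2.7
endloop
endfacet
facet normal -0.427 -0.704 -0.568
outer loop
vertex -3.033 -3.343 1.359
vertex -3.098 -5.12 3.611
vertex -4.348 -3.626 2.7
endloop
endfacet
facet normal -0.692 -0.149 0.706
outer loop
vertex -4.348 -3.626 2.7
vertex -2.367 -3.917 4.581
vertex -3.617 -2.423 3.671
endloop
endfacet
facet normal -0.581 0.695 -0.423
outer loop
vertex -3.617 -2.423 3.671
vertex -3.033 -3.343 1.359
vertex -4.348 -3.626 2.7
endloop
endfacet
facet normal 0.581 -0.695 0.423
outer loop
vertex -3.098 -5.12 3.611
vertex -1.052 -3.634 3.24
vertex -2.367 -3.917 4.581
endloop
endfacet
facet normal -0.428 -0.704 -0.567
outer loop
vertex -1.783 -4.837 2.269
vertex -3.098 -5.12 3.611
vertex -3.033 -3.343 1.359
endloop
endfacet
facet normal 0.581 -0.695 0.423
outer loop
vertex -1.783 -4.837 2.269
vertex -1.052 -3.634 3.24
vertex -3.098 -5.12 3.611
endloop
endfacet
facet normal 0.428 0.704 0.568
outer loop
vertex -2.367 -3.917 4.581
vertex -1.052 -3.634 3.24
vertex -3.617 -2.423 3.671
endloop
endfacet
facet normal -0.582 0.695 -0.423
outer loop
vertex -2.302 -2.14 2.329
vertex -3.033 -3.343 1.359
vertex -3.617 -2.423 3.671
endloop
endfacet
facet normal 0.428 0.704 0.567
outer loop
vertex -3.617 -2.423 3.671
vertex -1.052 -3.634 3.24
vertex -2.302 -2.14 2.329
endloop
endfacet
facet normal 0.692 0.149 -0.706
outer loop
vertex -2.302 -2.14 2.329
vertex -1.783 -4.837 2.269
vertex -3.033 -3.343 1.359
endloop
endfacet
facet normal 0.692 0.149 -0.706
outer loop
vertex -1.052 -3.634 3.24
vertex -1.783 -4.837 2.269
vertex -2.302 -2.14 2.329
endloop
endfacet
facet normal -0.675 -0.183 -0.715
outer loop
vertex -1.24 1.945 -1.477
vertex -1.745 3.683 -1.444
vertex -0.099 2.298 -2.644
endloop
endfacet
facet normal 0.278 -0.960 -0.018
outer loop
vertex 1.305 2.677 -1.156
vertex -1.24 1.945 -1.477
vertex -0.099 2.298 -2.644
endloop
endfacet
facet normal -0.675 -0.182 -0.715
outer loop
vertex -0.099 2.298 -2.644
vertex -1.745 3.683 -1.444
vertex -0.603 4.036 -2.611
endloop
endfacet
facet normal 0.683 0.211 -0.699
outer loop
vertex -0.603 4.036 -2.611
vertex 1.305 2.677 -1.156
vertex -0.099 2.298 -2.644
endloop
endfacet
facet normal -0.683 -0.212 0.699
outer loop
vertex -1.24 1.945 -1.477
vertex -0.341 4.062 0.044
vertex -1.745 3.683 -1.444
endloop
endfacet
facet normal 0.278 -0.960 -0.018
outer loop
vertex 0.163 2.324 0.011
vertex -1.24 1.945 -1.477
vertex 1.305 2.677 -1.156
endloop
endfacet
facet normal -0.684 -0.212 0.698
outer loop
vertex 0.163 2.324 0.011
vertex -0.341 4.062 0.044
vertex -1.24 1.945 -1.477
endloop
endfacet
facet normal -0.278 0.960 0.018
outer loop
vertex -1.745 3.683 -1.444
vertex -0.341 4.062 0.044
vertex -0.603 4.036 -2.611
endloop
endfacet
facet normal 0.684 0.212 -0.698
outer loop
vertex 0.8 4.415 -1.123
vertex 1.305 2.677 -1.156
vertex -0.603 4.036 -2.611
endloop
endfacet
facet normal -0.279 0.960 0.018
outer loop
vertex -0.603 4.036 -2.611
vertex -0.341 4.062 0.044
vertex 0.8 4.415 -1.123
endloop
endfacet
facet normal 0.675 0.182 0.715
outer loop
vertex 0.8 4.415 -1.123
vertex 0.163 2.324 0.011
vertex 1.305 2.677 -1.156
endloop
endfacet
facet normal 0.675 0.182 0.715
outer loop
vertex -0.341 4.062 0.044
vertex 0.163 2.324 0.011
vertex 0.8 4.415 -1.123
endloop
endfacet

endsolid


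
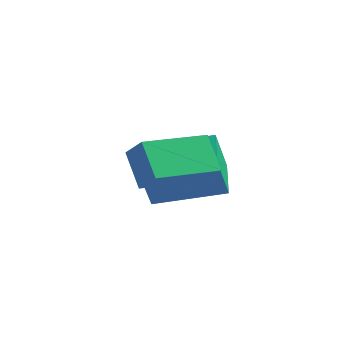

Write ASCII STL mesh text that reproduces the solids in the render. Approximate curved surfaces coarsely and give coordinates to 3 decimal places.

solid 
facet normal -0.670 0.253 -0.698
outer loop
vertex 1.762 -1.896 -1.938
vertex 2.682 -0.197 -2.206
vertex 2.461 -2.41 -2.796
endloop
endfacet
facet normal -0.472 -0.871 0.137
outer loop
vertex 3.078 -2.643 -2.154
vertex 1.762 -1.896 -1.938
vertex 2.461 -2.41 -2.796
endloop
endfacet
facet normal -0.670 0.253 -0.698
outer loop
vertex 2.461 -2.41 -2.796
vertex 2.682 -0.197 -2.206
vertex 3.381 -0.711 -3.064
endloop
endfacet
facet normal 0.573 -0.421 -0.703
outer loop
vertex 3.381 -0.711 -3.064
vertex 3.078 -2.643 -2.154
vertex 2.461 -2.41 -2.796
endloop
endfacet
facet normal -0.573 0.421 0.703
outer loop
vertex 1.762 -1.896 -1.938
vertex 3.299 -0.43 -1.564
vertex 2.682 -0.197 -2.206
endloop
endfacet
facet normal -0.472 -0.871 0.137
outer loop
vertex 2.379 -2.129 -1.296
vertex 1.762 -1.896 -1.938
vertex 3.078 -2.643 -2.154
endloop
endfacet
facet normal -0.573 0.421 0.703
outer loop
vertex 2.379 -2.129 -1.296
vertex 3.299 -0.43 -1.564
vertex 1.762 -1.896 -1.938
endloop
endfacet
facet normal 0.472 0.871 -0.137
outer loop
vertex 2.682 -0.197 -2.206
vertex 3.299 -0.43 -1.564
vertex 3.381 -0.711 -3.064
endloop
endfacet
facet normal 0.573 -0.421 -0.703
outer loop
vertex 3.998 -0.944 -2.422
vertex 3.078 -2.643 -2.154
vertex 3.381 -0.711 -3.064
endloop
endfacet
facet normal 0.472 0.871 -0.137
outer loop
vertex 3.381 -0.711 -3.064
vertex 3.299 -0.43 -1.564
vertex 3.998 -0.944 -2.422
endloop
endfacet
facet normal 0.670 -0.253 0.698
outer loop
vertex 3.998 -0.944 -2.422
vertex 2.379 -2.129 -1.296
vertex 3.078 -2.643 -2.154
endloop
endfacet
facet normal 0.670 -0.253 0.698
outer loop
vertex 3.299 -0.43 -1.564
vertex 2.379 -2.129 -1.296
vertex 3.998 -0.944 -2.422
endloop
endfacet
facet normal -0.495 0.839 0.224
outer loop
vertex 0.822 0.31 -2.945
vertex 2.611 1.241 -2.479
vertex 0.945 0.737 -4.272
endloop
endfacet
facet normal -0.864 -0.450 -0.225
outer loop
vertex 1.629 -0.421 -4.581
vertex 0.822 0.31 -2.945
vertex 0.945 0.737 -4.272
endloop
endfacet
facet normal -0.495 0.840 0.224
outer loop
vertex 0.945 0.737 -4.272
vertex 2.611 1.241 -2.479
vertex 2.735 1.668 -3.806
endloop
endfacet
facet normal 0.088 0.305 -0.948
outer loop
vertex 2.735 1.668 -3.806
vertex 1.629 -0.421 -4.581
vertex 0.945 0.737 -4.272
endloop
endfacet
facet normal -0.088 -0.305 0.948
outer loop
vertex 0.822 0.31 -2.945
vertex 3.295 0.083 -2.788
vertex 2.611 1.241 -2.479
endloop
endfacet
facet normal -0.864 -0.450 -0.225
outer loop
vertex 1.505 -0.848 -3.254
vertex 0.822 0.31 -2.945
vertex 1.629 -0.421 -4.581
endloop
endfacet
facet normal -0.088 -0.305 0.948
outer loop
vertex 1.505 -0.848 -3.254
vertex 3.295 0.083 -2.788
vertex 0.822 0.31 -2.945
endloop
endfacet
facet normal 0.864 0.450 0.226
outer loop
vertex 2.611 1.241 -2.479
vertex 3.295 0.083 -2.788
vertex 2.735 1.668 -3.806
endloop
endfacet
facet normal 0.088 0.305 -0.948
outer loop
vertex 3.418 0.51 -4.115
vertex 1.629 -0.421 -4.581
vertex 2.735 1.668 -3.806
endloop
endfacet
facet normal 0.864 0.450 0.225
outer loop
vertex 2.735 1.668 -3.806
vertex 3.295 0.083 -2.788
vertex 3.418 0.51 -4.115
endloop
endfacet
facet normal 0.495 -0.839 -0.224
outer loop
vertex 3.418 0.51 -4.115
vertex 1.505 -0.848 -3.254
vertex 1.629 -0.421 -4.581
endloop
endfacet
facet normal 0.495 -0.839 -0.224
outer loop
vertex 3.295 0.083 -2.788
vertex 1.505 -0.848 -3.254
vertex 3.418 0.51 -4.115
endloop
endfacet

endsolid


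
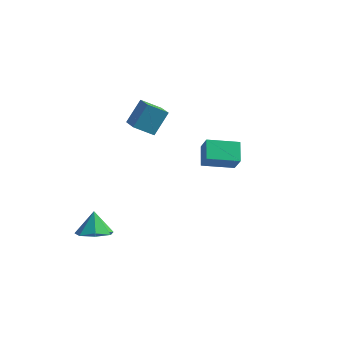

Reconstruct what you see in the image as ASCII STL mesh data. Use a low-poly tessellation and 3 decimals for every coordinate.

solid 
facet normal 0.194 -0.454 -0.870
outer loop
vertex -1.664 -2.582 -4.079
vertex -2.371 -3.14 -3.945
vertex -2.357 -2.332 -4.364
endloop
endfacet
facet normal 0.258 0.945 0.201
outer loop
vertex -1.664 -2.582 -4.079
vertex -2.357 -2.332 -4.364
vertex -2.609 -2.58 -2.875
endloop
endfacet
facet normal 0.193 -0.454 -0.870
outer loop
vertex -2.357 -2.332 -4.364
vertex -2.371 -3.14 -3.945
vertex -3.06 -2.69 -4.333
endloop
endfacet
facet normal -0.450 0.890 0.072
outer loop
vertex -2.357 -2.332 -4.364
vertex -3.06 -2.69 -4.333
vertex -2.609 -2.58 -2.875
endloop
endfacet
facet normal 0.193 -0.454 -0.870
outer loop
vertex -3.06 -2.69 -4.333
vertex -2.371 -3.14 -3.945
vertex -3.244 -3.387 -4.01
endloop
endfacet
facet normal -0.901 0.354 0.252
outer loop
vertex -3.06 -2.69 -4.333
vertex -3.244 -3.387 -4.01
vertex -2.609 -2.58 -2.875
endloop
endfacet
facet normal 0.193 -0.455 -0.869
outer loop
vertex -3.244 -3.387 -4.01
vertex -2.371 -3.14 -3.945
vertex -2.771 -3.897 -3.638
endloop
endfacet
facet normal -0.754 -0.258 0.605
outer loop
vertex -3.244 -3.387 -4.01
vertex -2.771 -3.897 -3.638
vertex -2.609 -2.58 -2.875
endloop
endfacet
facet normal 0.194 -0.455 -0.869
outer loop
vertex -2.771 -3.897 -3.638
vertex -2.371 -3.14 -3.945
vertex -1.996 -3.837 -3.496
endloop
endfacet
facet normal -0.121 -0.486 0.865
outer loop
vertex -2.771 -3.897 -3.638
vertex -1.996 -3.837 -3.496
vertex -2.609 -2.58 -2.875
endloop
endfacet
facet normal 0.194 -0.456 -0.869
outer loop
vertex -1.996 -3.837 -3.496
vertex -2.371 -3.14 -3.945
vertex -1.504 -3.252 -3.693
endloop
endfacet
facet normal 0.523 -0.158 0.837
outer loop
vertex -1.996 -3.837 -3.496
vertex -1.504 -3.252 -3.693
vertex -2.609 -2.58 -2.875
endloop
endfacet
facet normal 0.194 -0.455 -0.869
outer loop
vertex -1.504 -3.252 -3.693
vertex -2.371 -3.14 -3.945
vertex -1.664 -2.582 -4.079
endloop
endfacet
facet normal 0.692 0.477 0.542
outer loop
vertex -1.504 -3.252 -3.693
vertex -1.664 -2.582 -4.079
vertex -2.609 -2.58 -2.875
endloop
endfacet
facet normal -0.871 -0.451 0.194
outer loop
vertex 2.648 -2.123 3.293
vertex 2.242 -1.715 2.415
vertex 2.974 -2.991 2.74
endloop
endfacet
facet normal 0.387 -0.388 0.837
outer loop
vertex 4.298 -2.305 2.445
vertex 2.648 -2.123 3.293
vertex 2.974 -2.991 2.74
endloop
endfacet
facet normal -0.871 -0.451 0.193
outer loop
vertex 2.974 -2.991 2.74
vertex 2.242 -1.715 2.415
vertex 2.568 -2.583 1.861
endloop
endfacet
facet normal 0.302 -0.804 -0.513
outer loop
vertex 2.568 -2.583 1.861
vertex 4.298 -2.305 2.445
vertex 2.974 -2.991 2.74
endloop
endfacet
facet normal -0.302 0.803 0.513
outer loop
vertex 2.648 -2.123 3.293
vertex 3.566 -1.029 2.12
vertex 2.242 -1.715 2.415
endloop
endfacet
facet normal 0.387 -0.388 0.836
outer loop
vertex 3.972 -1.437 2.999
vertex 2.648 -2.123 3.293
vertex 4.298 -2.305 2.445
endloop
endfacet
facet normal -0.302 0.804 0.513
outer loop
vertex 3.972 -1.437 2.999
vertex 3.566 -1.029 2.12
vertex 2.648 -2.123 3.293
endloop
endfacet
facet normal -0.387 0.388 -0.836
outer loop
vertex 2.242 -1.715 2.415
vertex 3.566 -1.029 2.12
vertex 2.568 -2.583 1.861
endloop
endfacet
facet normal 0.302 -0.803 -0.513
outer loop
vertex 3.892 -1.897 1.567
vertex 4.298 -2.305 2.445
vertex 2.568 -2.583 1.861
endloop
endfacet
facet normal -0.387 0.388 -0.837
outer loop
vertex 2.568 -2.583 1.861
vertex 3.566 -1.029 2.12
vertex 3.892 -1.897 1.567
endloop
endfacet
facet normal 0.871 0.451 -0.193
outer loop
vertex 3.892 -1.897 1.567
vertex 3.972 -1.437 2.999
vertex 4.298 -2.305 2.445
endloop
endfacet
facet normal 0.872 0.451 -0.193
outer loop
vertex 3.566 -1.029 2.12
vertex 3.972 -1.437 2.999
vertex 3.892 -1.897 1.567
endloop
endfacet
facet normal -0.611 0.714 -0.342
outer loop
vertex -2.487 2.874 1.157
vertex -1.607 3.316 0.507
vertex -2.871 2.016 0.053
endloop
endfacet
facet normal -0.746 -0.375 0.551
outer loop
vertex -2.193 1.224 0.433
vertex -2.487 2.874 1.157
vertex -2.871 2.016 0.053
endloop
endfacet
facet normal -0.611 0.714 -0.342
outer loop
vertex -2.871 2.016 0.053
vertex -1.607 3.316 0.507
vertex -1.991 2.458 -0.597
endloop
endfacet
facet normal -0.265 -0.592 -0.761
outer loop
vertex -1.991 2.458 -0.597
vertex -2.193 1.224 0.433
vertex -2.871 2.016 0.053
endloop
endfacet
facet normal 0.265 0.592 0.761
outer loop
vertex -2.487 2.874 1.157
vertex -0.929 2.524 0.887
vertex -1.607 3.316 0.507
endloop
endfacet
facet normal -0.746 -0.375 0.551
outer loop
vertex -1.809 2.082 1.537
vertex -2.487 2.874 1.157
vertex -2.193 1.224 0.433
endloop
endfacet
facet normal 0.265 0.592 0.761
outer loop
vertex -1.809 2.082 1.537
vertex -0.929 2.524 0.887
vertex -2.487 2.874 1.157
endloop
endfacet
facet normal 0.746 0.375 -0.551
outer loop
vertex -1.607 3.316 0.507
vertex -0.929 2.524 0.887
vertex -1.991 2.458 -0.597
endloop
endfacet
facet normal -0.265 -0.592 -0.761
outer loop
vertex -1.313 1.666 -0.217
vertex -2.193 1.224 0.433
vertex -1.991 2.458 -0.597
endloop
endfacet
facet normal 0.746 0.375 -0.551
outer loop
vertex -1.991 2.458 -0.597
vertex -0.929 2.524 0.887
vertex -1.313 1.666 -0.217
endloop
endfacet
facet normal 0.611 -0.714 0.342
outer loop
vertex -1.313 1.666 -0.217
vertex -1.809 2.082 1.537
vertex -2.193 1.224 0.433
endloop
endfacet
facet normal 0.611 -0.714 0.342
outer loop
vertex -0.929 2.524 0.887
vertex -1.809 2.082 1.537
vertex -1.313 1.666 -0.217
endloop
endfacet

endsolid


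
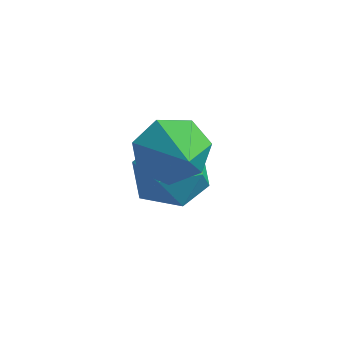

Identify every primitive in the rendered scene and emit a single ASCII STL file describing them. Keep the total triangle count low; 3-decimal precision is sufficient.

solid 
facet normal -0.806 0.423 -0.413
outer loop
vertex -0.175 1.208 -1.512
vertex -0.755 0.778 -0.82
vertex -0.303 1.67 -0.788
endloop
endfacet
facet normal 0.900 0.421 -0.110
outer loop
vertex -0.175 1.208 -1.512
vertex -0.303 1.67 -0.788
vertex 0.495 0.122 -0.18
endloop
endfacet
facet normal -0.806 0.423 -0.414
outer loop
vertex -0.303 1.67 -0.788
vertex -0.755 0.778 -0.82
vertex -0.772 1.46 -0.089
endloop
endfacet
facet normal 0.614 0.542 0.574
outer loop
vertex -0.303 1.67 -0.788
vertex -0.772 1.46 -0.089
vertex 0.495 0.122 -0.18
endloop
endfacet
facet normal -0.806 0.423 -0.414
outer loop
vertex -0.772 1.46 -0.089
vertex -0.755 0.778 -0.82
vertex -1.228 0.737 0.06
endloop
endfacet
facet normal 0.170 0.095 0.981
outer loop
vertex -0.772 1.46 -0.089
vertex -1.228 0.737 0.06
vertex 0.495 0.122 -0.18
endloop
endfacet
facet normal -0.806 0.424 -0.413
outer loop
vertex -1.228 0.737 0.06
vertex -0.755 0.778 -0.82
vertex -1.328 0.045 -0.454
endloop
endfacet
facet normal -0.096 -0.584 0.806
outer loop
vertex -1.228 0.737 0.06
vertex -1.328 0.045 -0.454
vertex 0.495 0.122 -0.18
endloop
endfacet
facet normal -0.806 0.423 -0.414
outer loop
vertex -1.328 0.045 -0.454
vertex -0.755 0.778 -0.82
vertex -0.996 -0.095 -1.244
endloop
endfacet
facet normal 0.014 -0.983 0.180
outer loop
vertex -1.328 0.045 -0.454
vertex -0.996 -0.095 -1.244
vertex 0.495 0.122 -0.18
endloop
endfacet
facet normal -0.806 0.423 -0.413
outer loop
vertex -0.996 -0.095 -1.244
vertex -0.755 0.778 -0.82
vertex -0.483 0.423 -1.714
endloop
endfacet
facet normal 0.420 -0.802 -0.425
outer loop
vertex -0.996 -0.095 -1.244
vertex -0.483 0.423 -1.714
vertex 0.495 0.122 -0.18
endloop
endfacet
facet normal -0.807 0.423 -0.413
outer loop
vertex -0.483 0.423 -1.714
vertex -0.755 0.778 -0.82
vertex -0.175 1.208 -1.512
endloop
endfacet
facet normal 0.814 -0.177 -0.554
outer loop
vertex -0.483 0.423 -1.714
vertex -0.175 1.208 -1.512
vertex 0.495 0.122 -0.18
endloop
endfacet
facet normal -0.238 0.493 0.837
outer loop
vertex -1.786 2.821 -2.41
vertex -2.78 2.294 -2.382
vertex -1.889 1.843 -1.863
endloop
endfacet
facet normal 0.468 0.393 0.791
outer loop
vertex -1.786 2.821 -2.41
vertex -1.889 1.843 -1.863
vertex -0.981 2.04 -2.498
endloop
endfacet
facet normal 0.695 0.695 0.186
outer loop
vertex -1.786 2.821 -2.41
vertex -0.981 2.04 -2.498
vertex -1.311 2.613 -3.409
endloop
endfacet
facet normal 0.128 0.981 -0.143
outer loop
vertex -1.786 2.821 -2.41
vertex -1.311 2.613 -3.409
vertex -2.423 2.769 -3.337
endloop
endfacet
facet normal -0.447 0.856 0.259
outer loop
vertex -1.786 2.821 -2.41
vertex -2.423 2.769 -3.337
vertex -2.78 2.294 -2.382
endloop
endfacet
facet normal 0.589 -0.308 0.747
outer loop
vertex -0.981 2.04 -2.498
vertex -1.889 1.843 -1.863
vertex -1.477 1.031 -2.523
endloop
endfacet
facet normal -0.552 -0.146 0.821
outer loop
vertex -1.889 1.843 -1.863
vertex -2.78 2.294 -2.382
vertex -2.589 1.187 -2.451
endloop
endfacet
facet normal -0.890 0.441 -0.114
outer loop
vertex -2.78 2.294 -2.382
vertex -2.423 2.769 -3.337
vertex -2.919 1.76 -3.362
endloop
endfacet
facet normal 0.041 0.643 -0.765
outer loop
vertex -2.423 2.769 -3.337
vertex -1.311 2.613 -3.409
vertex -2.011 1.957 -3.997
endloop
endfacet
facet normal 0.956 0.179 -0.233
outer loop
vertex -1.311 2.613 -3.409
vertex -0.981 2.04 -2.498
vertex -1.12 1.506 -3.478
endloop
endfacet
facet normal -0.128 -0.981 0.143
outer loop
vertex -2.114 0.979 -3.45
vertex -1.477 1.031 -2.523
vertex -2.589 1.187 -2.451
endloop
endfacet
facet normal -0.695 -0.695 -0.186
outer loop
vertex -2.114 0.979 -3.45
vertex -2.589 1.187 -2.451
vertex -2.919 1.76 -3.362
endloop
endfacet
facet normal -0.468 -0.393 -0.791
outer loop
vertex -2.114 0.979 -3.45
vertex -2.919 1.76 -3.362
vertex -2.011 1.957 -3.997
endloop
endfacet
facet normal 0.238 -0.493 -0.837
outer loop
vertex -2.114 0.979 -3.45
vertex -2.011 1.957 -3.997
vertex -1.12 1.506 -3.478
endloop
endfacet
facet normal 0.447 -0.856 -0.259
outer loop
vertex -2.114 0.979 -3.45
vertex -1.12 1.506 -3.478
vertex -1.477 1.031 -2.523
endloop
endfacet
facet normal -0.041 -0.643 0.765
outer loop
vertex -2.589 1.187 -2.451
vertex -1.477 1.031 -2.523
vertex -1.889 1.843 -1.863
endloop
endfacet
facet normal -0.956 -0.179 0.233
outer loop
vertex -2.919 1.76 -3.362
vertex -2.589 1.187 -2.451
vertex -2.78 2.294 -2.382
endloop
endfacet
facet normal -0.589 0.308 -0.747
outer loop
vertex -2.011 1.957 -3.997
vertex -2.919 1.76 -3.362
vertex -2.423 2.769 -3.337
endloop
endfacet
facet normal 0.552 0.146 -0.821
outer loop
vertex -1.12 1.506 -3.478
vertex -2.011 1.957 -3.997
vertex -1.311 2.613 -3.409
endloop
endfacet
facet normal 0.890 -0.441 0.114
outer loop
vertex -1.477 1.031 -2.523
vertex -1.12 1.506 -3.478
vertex -0.981 2.04 -2.498
endloop
endfacet

endsolid


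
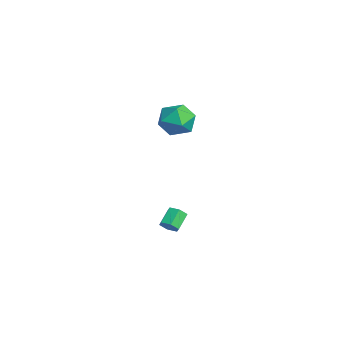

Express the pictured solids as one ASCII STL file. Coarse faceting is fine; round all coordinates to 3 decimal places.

solid 
facet normal 0.585 -0.571 -0.576
outer loop
vertex 1.624 3.432 -3.623
vertex 1.196 3.012 -3.641
vertex 1.21 3.445 -4.056
endloop
endfacet
facet normal 0.425 0.821 -0.382
outer loop
vertex 1.624 3.432 -3.623
vertex 1.21 3.445 -4.056
vertex 0.952 4.088 -2.96
endloop
endfacet
facet normal 0.424 0.821 -0.382
outer loop
vertex 0.952 4.088 -2.96
vertex 1.21 3.445 -4.056
vertex 0.537 4.101 -3.393
endloop
endfacet
facet normal -0.585 0.570 0.578
outer loop
vertex 0.952 4.088 -2.96
vertex 0.537 4.101 -3.393
vertex 0.524 3.668 -2.979
endloop
endfacet
facet normal 0.586 -0.571 -0.576
outer loop
vertex 1.21 3.445 -4.056
vertex 1.196 3.012 -3.641
vertex 0.782 3.025 -4.075
endloop
endfacet
facet normal -0.385 0.430 -0.817
outer loop
vertex 1.21 3.445 -4.056
vertex 0.782 3.025 -4.075
vertex 0.537 4.101 -3.393
endloop
endfacet
facet normal -0.385 0.430 -0.817
outer loop
vertex 0.537 4.101 -3.393
vertex 0.782 3.025 -4.075
vertex 0.109 3.681 -3.412
endloop
endfacet
facet normal -0.585 0.570 0.578
outer loop
vertex 0.537 4.101 -3.393
vertex 0.109 3.681 -3.412
vertex 0.524 3.668 -2.979
endloop
endfacet
facet normal 0.586 -0.571 -0.576
outer loop
vertex 0.782 3.025 -4.075
vertex 1.196 3.012 -3.641
vertex 0.768 2.592 -3.66
endloop
endfacet
facet normal -0.811 -0.391 -0.436
outer loop
vertex 0.782 3.025 -4.075
vertex 0.768 2.592 -3.66
vertex 0.109 3.681 -3.412
endloop
endfacet
facet normal -0.811 -0.392 -0.434
outer loop
vertex 0.109 3.681 -3.412
vertex 0.768 2.592 -3.66
vertex 0.096 3.248 -2.997
endloop
endfacet
facet normal -0.584 0.571 0.577
outer loop
vertex 0.109 3.681 -3.412
vertex 0.096 3.248 -2.997
vertex 0.524 3.668 -2.979
endloop
endfacet
facet normal 0.585 -0.570 -0.578
outer loop
vertex 0.768 2.592 -3.66
vertex 1.196 3.012 -3.641
vertex 1.183 2.579 -3.227
endloop
endfacet
facet normal -0.424 -0.821 0.382
outer loop
vertex 0.768 2.592 -3.66
vertex 1.183 2.579 -3.227
vertex 0.096 3.248 -2.997
endloop
endfacet
facet normal -0.425 -0.821 0.381
outer loop
vertex 0.096 3.248 -2.997
vertex 1.183 2.579 -3.227
vertex 0.51 3.235 -2.564
endloop
endfacet
facet normal -0.585 0.571 0.576
outer loop
vertex 0.096 3.248 -2.997
vertex 0.51 3.235 -2.564
vertex 0.524 3.668 -2.979
endloop
endfacet
facet normal 0.585 -0.570 -0.578
outer loop
vertex 1.183 2.579 -3.227
vertex 1.196 3.012 -3.641
vertex 1.611 2.999 -3.208
endloop
endfacet
facet normal 0.385 -0.430 0.817
outer loop
vertex 1.183 2.579 -3.227
vertex 1.611 2.999 -3.208
vertex 0.51 3.235 -2.564
endloop
endfacet
facet normal 0.385 -0.430 0.817
outer loop
vertex 0.51 3.235 -2.564
vertex 1.611 2.999 -3.208
vertex 0.938 3.655 -2.545
endloop
endfacet
facet normal -0.586 0.571 0.576
outer loop
vertex 0.51 3.235 -2.564
vertex 0.938 3.655 -2.545
vertex 0.524 3.668 -2.979
endloop
endfacet
facet normal 0.584 -0.571 -0.577
outer loop
vertex 1.611 2.999 -3.208
vertex 1.196 3.012 -3.641
vertex 1.624 3.432 -3.623
endloop
endfacet
facet normal 0.811 0.392 0.435
outer loop
vertex 1.611 2.999 -3.208
vertex 1.624 3.432 -3.623
vertex 0.938 3.655 -2.545
endloop
endfacet
facet normal 0.811 0.391 0.435
outer loop
vertex 0.938 3.655 -2.545
vertex 1.624 3.432 -3.623
vertex 0.952 4.088 -2.96
endloop
endfacet
facet normal -0.586 0.571 0.576
outer loop
vertex 0.938 3.655 -2.545
vertex 0.952 4.088 -2.96
vertex 0.524 3.668 -2.979
endloop
endfacet
facet normal -0.808 0.571 0.145
outer loop
vertex -0.47 4.725 3.494
vertex -1.113 3.776 3.644
vertex -0.598 4.275 4.552
endloop
endfacet
facet normal -0.217 0.907 0.360
outer loop
vertex -0.47 4.725 3.494
vertex -0.598 4.275 4.552
vertex 0.437 4.659 4.209
endloop
endfacet
facet normal 0.225 0.954 -0.197
outer loop
vertex -0.47 4.725 3.494
vertex 0.437 4.659 4.209
vertex 0.563 4.398 3.089
endloop
endfacet
facet normal -0.092 0.646 -0.757
outer loop
vertex -0.47 4.725 3.494
vertex 0.563 4.398 3.089
vertex -0.395 3.852 2.74
endloop
endfacet
facet normal -0.731 0.409 -0.546
outer loop
vertex -0.47 4.725 3.494
vertex -0.395 3.852 2.74
vertex -1.113 3.776 3.644
endloop
endfacet
facet normal 0.098 0.504 0.858
outer loop
vertex 0.437 4.659 4.209
vertex -0.598 4.275 4.552
vertex 0.355 3.668 4.8
endloop
endfacet
facet normal -0.859 -0.041 0.510
outer loop
vertex -0.598 4.275 4.552
vertex -1.113 3.776 3.644
vertex -0.603 3.122 4.451
endloop
endfacet
facet normal -0.734 -0.302 -0.608
outer loop
vertex -1.113 3.776 3.644
vertex -0.395 3.852 2.74
vertex -0.477 2.861 3.331
endloop
endfacet
facet normal 0.300 0.082 -0.951
outer loop
vertex -0.395 3.852 2.74
vertex 0.563 4.398 3.089
vertex 0.558 3.245 2.988
endloop
endfacet
facet normal 0.813 0.580 -0.044
outer loop
vertex 0.563 4.398 3.089
vertex 0.437 4.659 4.209
vertex 1.073 3.744 3.896
endloop
endfacet
facet normal 0.092 -0.646 0.757
outer loop
vertex 0.43 2.795 4.046
vertex 0.355 3.668 4.8
vertex -0.603 3.122 4.451
endloop
endfacet
facet normal -0.225 -0.954 0.197
outer loop
vertex 0.43 2.795 4.046
vertex -0.603 3.122 4.451
vertex -0.477 2.861 3.331
endloop
endfacet
facet normal 0.217 -0.907 -0.360
outer loop
vertex 0.43 2.795 4.046
vertex -0.477 2.861 3.331
vertex 0.558 3.245 2.988
endloop
endfacet
facet normal 0.808 -0.571 -0.145
outer loop
vertex 0.43 2.795 4.046
vertex 0.558 3.245 2.988
vertex 1.073 3.744 3.896
endloop
endfacet
facet normal 0.731 -0.409 0.546
outer loop
vertex 0.43 2.795 4.046
vertex 1.073 3.744 3.896
vertex 0.355 3.668 4.8
endloop
endfacet
facet normal -0.300 -0.082 0.951
outer loop
vertex -0.603 3.122 4.451
vertex 0.355 3.668 4.8
vertex -0.598 4.275 4.552
endloop
endfacet
facet normal -0.813 -0.580 0.044
outer loop
vertex -0.477 2.861 3.331
vertex -0.603 3.122 4.451
vertex -1.113 3.776 3.644
endloop
endfacet
facet normal -0.098 -0.504 -0.858
outer loop
vertex 0.558 3.245 2.988
vertex -0.477 2.861 3.331
vertex -0.395 3.852 2.74
endloop
endfacet
facet normal 0.859 0.041 -0.510
outer loop
vertex 1.073 3.744 3.896
vertex 0.558 3.245 2.988
vertex 0.563 4.398 3.089
endloop
endfacet
facet normal 0.734 0.302 0.608
outer loop
vertex 0.355 3.668 4.8
vertex 1.073 3.744 3.896
vertex 0.437 4.659 4.209
endloop
endfacet

endsolid


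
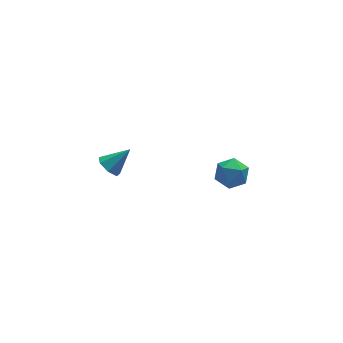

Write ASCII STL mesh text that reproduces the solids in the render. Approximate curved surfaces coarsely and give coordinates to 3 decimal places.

solid 
facet normal -0.738 -0.041 -0.674
outer loop
vertex -3.573 0.133 1.71
vertex -4.065 0.378 2.234
vertex -3.646 0.787 1.75
endloop
endfacet
facet normal 0.906 0.126 -0.403
outer loop
vertex -3.573 0.133 1.71
vertex -3.646 0.787 1.75
vertex -2.915 0.442 3.286
endloop
endfacet
facet normal -0.738 -0.041 -0.674
outer loop
vertex -3.646 0.787 1.75
vertex -4.065 0.378 2.234
vertex -4.035 1.133 2.155
endloop
endfacet
facet normal 0.597 0.795 -0.106
outer loop
vertex -3.646 0.787 1.75
vertex -4.035 1.133 2.155
vertex -2.915 0.442 3.286
endloop
endfacet
facet normal -0.737 -0.041 -0.674
outer loop
vertex -4.035 1.133 2.155
vertex -4.065 0.378 2.234
vertex -4.447 0.911 2.619
endloop
endfacet
facet normal 0.062 0.878 0.475
outer loop
vertex -4.035 1.133 2.155
vertex -4.447 0.911 2.619
vertex -2.915 0.442 3.286
endloop
endfacet
facet normal -0.737 -0.041 -0.674
outer loop
vertex -4.447 0.911 2.619
vertex -4.065 0.378 2.234
vertex -4.572 0.287 2.794
endloop
endfacet
facet normal -0.297 0.313 0.902
outer loop
vertex -4.447 0.911 2.619
vertex -4.572 0.287 2.794
vertex -2.915 0.442 3.286
endloop
endfacet
facet normal -0.737 -0.041 -0.674
outer loop
vertex -4.572 0.287 2.794
vertex -4.065 0.378 2.234
vertex -4.315 -0.268 2.547
endloop
endfacet
facet normal -0.209 -0.477 0.854
outer loop
vertex -4.572 0.287 2.794
vertex -4.315 -0.268 2.547
vertex -2.915 0.442 3.286
endloop
endfacet
facet normal -0.738 -0.041 -0.674
outer loop
vertex -4.315 -0.268 2.547
vertex -4.065 0.378 2.234
vertex -3.871 -0.337 2.065
endloop
endfacet
facet normal 0.259 -0.893 0.367
outer loop
vertex -4.315 -0.268 2.547
vertex -3.871 -0.337 2.065
vertex -2.915 0.442 3.286
endloop
endfacet
facet normal -0.738 -0.041 -0.674
outer loop
vertex -3.871 -0.337 2.065
vertex -4.065 0.378 2.234
vertex -3.573 0.133 1.71
endloop
endfacet
facet normal 0.756 -0.625 -0.193
outer loop
vertex -3.871 -0.337 2.065
vertex -3.573 0.133 1.71
vertex -2.915 0.442 3.286
endloop
endfacet
facet normal -0.878 0.290 0.380
outer loop
vertex 2.748 2.97 -2.404
vertex 2.284 2.131 -2.835
vertex 2.684 2.07 -1.865
endloop
endfacet
facet normal -0.339 0.501 0.796
outer loop
vertex 2.748 2.97 -2.404
vertex 2.684 2.07 -1.865
vertex 3.571 2.634 -1.842
endloop
endfacet
facet normal 0.095 0.910 0.404
outer loop
vertex 2.748 2.97 -2.404
vertex 3.571 2.634 -1.842
vertex 3.719 3.044 -2.799
endloop
endfacet
facet normal -0.176 0.951 -0.254
outer loop
vertex 2.748 2.97 -2.404
vertex 3.719 3.044 -2.799
vertex 2.924 2.733 -3.413
endloop
endfacet
facet normal -0.778 0.568 -0.269
outer loop
vertex 2.748 2.97 -2.404
vertex 2.924 2.733 -3.413
vertex 2.284 2.131 -2.835
endloop
endfacet
facet normal 0.025 -0.080 0.996
outer loop
vertex 3.571 2.634 -1.842
vertex 2.684 2.07 -1.865
vertex 3.616 1.587 -1.927
endloop
endfacet
facet normal -0.847 -0.421 0.323
outer loop
vertex 2.684 2.07 -1.865
vertex 2.284 2.131 -2.835
vertex 2.821 1.276 -2.541
endloop
endfacet
facet normal -0.685 0.030 -0.728
outer loop
vertex 2.284 2.131 -2.835
vertex 2.924 2.733 -3.413
vertex 2.969 1.686 -3.498
endloop
endfacet
facet normal 0.290 0.649 -0.704
outer loop
vertex 2.924 2.733 -3.413
vertex 3.719 3.044 -2.799
vertex 3.856 2.25 -3.475
endloop
endfacet
facet normal 0.728 0.582 0.362
outer loop
vertex 3.719 3.044 -2.799
vertex 3.571 2.634 -1.842
vertex 4.256 2.189 -2.505
endloop
endfacet
facet normal 0.176 -0.951 0.254
outer loop
vertex 3.792 1.35 -2.936
vertex 3.616 1.587 -1.927
vertex 2.821 1.276 -2.541
endloop
endfacet
facet normal -0.095 -0.910 -0.404
outer loop
vertex 3.792 1.35 -2.936
vertex 2.821 1.276 -2.541
vertex 2.969 1.686 -3.498
endloop
endfacet
facet normal 0.339 -0.501 -0.796
outer loop
vertex 3.792 1.35 -2.936
vertex 2.969 1.686 -3.498
vertex 3.856 2.25 -3.475
endloop
endfacet
facet normal 0.878 -0.290 -0.380
outer loop
vertex 3.792 1.35 -2.936
vertex 3.856 2.25 -3.475
vertex 4.256 2.189 -2.505
endloop
endfacet
facet normal 0.778 -0.568 0.269
outer loop
vertex 3.792 1.35 -2.936
vertex 4.256 2.189 -2.505
vertex 3.616 1.587 -1.927
endloop
endfacet
facet normal -0.290 -0.649 0.704
outer loop
vertex 2.821 1.276 -2.541
vertex 3.616 1.587 -1.927
vertex 2.684 2.07 -1.865
endloop
endfacet
facet normal -0.728 -0.582 -0.362
outer loop
vertex 2.969 1.686 -3.498
vertex 2.821 1.276 -2.541
vertex 2.284 2.131 -2.835
endloop
endfacet
facet normal -0.025 0.080 -0.996
outer loop
vertex 3.856 2.25 -3.475
vertex 2.969 1.686 -3.498
vertex 2.924 2.733 -3.413
endloop
endfacet
facet normal 0.847 0.421 -0.323
outer loop
vertex 4.256 2.189 -2.505
vertex 3.856 2.25 -3.475
vertex 3.719 3.044 -2.799
endloop
endfacet
facet normal 0.685 -0.030 0.728
outer loop
vertex 3.616 1.587 -1.927
vertex 4.256 2.189 -2.505
vertex 3.571 2.634 -1.842
endloop
endfacet

endsolid


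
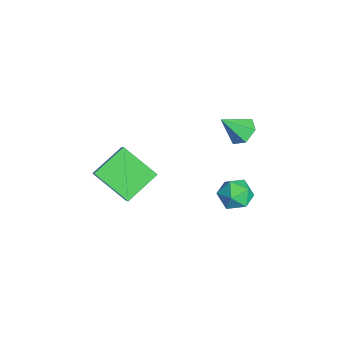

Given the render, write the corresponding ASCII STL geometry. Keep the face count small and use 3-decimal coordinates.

solid 
facet normal -0.971 0.231 0.067
outer loop
vertex 3.103 2.667 -1.326
vertex 3.0 2.07 -0.758
vertex 3.2 2.84 -0.52
endloop
endfacet
facet normal -0.583 0.806 -0.103
outer loop
vertex 3.103 2.667 -1.326
vertex 3.2 2.84 -0.52
vertex 3.73 3.152 -1.078
endloop
endfacet
facet normal -0.234 0.665 -0.709
outer loop
vertex 3.103 2.667 -1.326
vertex 3.73 3.152 -1.078
vertex 3.857 2.574 -1.662
endloop
endfacet
facet normal -0.407 0.002 -0.914
outer loop
vertex 3.103 2.667 -1.326
vertex 3.857 2.574 -1.662
vertex 3.406 1.906 -1.463
endloop
endfacet
facet normal -0.861 -0.265 -0.434
outer loop
vertex 3.103 2.667 -1.326
vertex 3.406 1.906 -1.463
vertex 3.0 2.07 -0.758
endloop
endfacet
facet normal -0.098 0.905 0.413
outer loop
vertex 3.73 3.152 -1.078
vertex 3.2 2.84 -0.52
vertex 4.014 2.854 -0.357
endloop
endfacet
facet normal -0.727 -0.023 0.686
outer loop
vertex 3.2 2.84 -0.52
vertex 3.0 2.07 -0.758
vertex 3.563 2.186 -0.158
endloop
endfacet
facet normal -0.550 -0.826 -0.125
outer loop
vertex 3.0 2.07 -0.758
vertex 3.406 1.906 -1.463
vertex 3.69 1.608 -0.742
endloop
endfacet
facet normal 0.187 -0.394 -0.900
outer loop
vertex 3.406 1.906 -1.463
vertex 3.857 2.574 -1.662
vertex 4.22 1.92 -1.3
endloop
endfacet
facet normal 0.467 0.677 -0.569
outer loop
vertex 3.857 2.574 -1.662
vertex 3.73 3.152 -1.078
vertex 4.42 2.69 -1.062
endloop
endfacet
facet normal 0.407 -0.002 0.914
outer loop
vertex 4.317 2.093 -0.494
vertex 4.014 2.854 -0.357
vertex 3.563 2.186 -0.158
endloop
endfacet
facet normal 0.234 -0.665 0.709
outer loop
vertex 4.317 2.093 -0.494
vertex 3.563 2.186 -0.158
vertex 3.69 1.608 -0.742
endloop
endfacet
facet normal 0.583 -0.806 0.103
outer loop
vertex 4.317 2.093 -0.494
vertex 3.69 1.608 -0.742
vertex 4.22 1.92 -1.3
endloop
endfacet
facet normal 0.971 -0.231 -0.067
outer loop
vertex 4.317 2.093 -0.494
vertex 4.22 1.92 -1.3
vertex 4.42 2.69 -1.062
endloop
endfacet
facet normal 0.861 0.265 0.434
outer loop
vertex 4.317 2.093 -0.494
vertex 4.42 2.69 -1.062
vertex 4.014 2.854 -0.357
endloop
endfacet
facet normal -0.187 0.394 0.900
outer loop
vertex 3.563 2.186 -0.158
vertex 4.014 2.854 -0.357
vertex 3.2 2.84 -0.52
endloop
endfacet
facet normal -0.467 -0.677 0.569
outer loop
vertex 3.69 1.608 -0.742
vertex 3.563 2.186 -0.158
vertex 3.0 2.07 -0.758
endloop
endfacet
facet normal 0.098 -0.905 -0.413
outer loop
vertex 4.22 1.92 -1.3
vertex 3.69 1.608 -0.742
vertex 3.406 1.906 -1.463
endloop
endfacet
facet normal 0.727 0.023 -0.686
outer loop
vertex 4.42 2.69 -1.062
vertex 4.22 1.92 -1.3
vertex 3.857 2.574 -1.662
endloop
endfacet
facet normal 0.550 0.826 0.125
outer loop
vertex 4.014 2.854 -0.357
vertex 4.42 2.69 -1.062
vertex 3.73 3.152 -1.078
endloop
endfacet
facet normal -0.030 0.680 -0.732
outer loop
vertex 1.814 3.531 1.372
vertex 1.439 3.073 0.962
vertex 1.095 3.529 1.4
endloop
endfacet
facet normal 0.035 0.383 0.923
outer loop
vertex 1.814 3.531 1.372
vertex 1.095 3.529 1.4
vertex 1.481 2.147 1.958
endloop
endfacet
facet normal -0.030 0.680 -0.732
outer loop
vertex 1.095 3.529 1.4
vertex 1.439 3.073 0.962
vertex 0.72 3.071 0.99
endloop
endfacet
facet normal -0.763 0.047 0.645
outer loop
vertex 1.095 3.529 1.4
vertex 0.72 3.071 0.99
vertex 1.481 2.147 1.958
endloop
endfacet
facet normal -0.030 0.680 -0.732
outer loop
vertex 0.72 3.071 0.99
vertex 1.439 3.073 0.962
vertex 1.064 2.615 0.552
endloop
endfacet
facet normal -0.785 -0.618 0.027
outer loop
vertex 0.72 3.071 0.99
vertex 1.064 2.615 0.552
vertex 1.481 2.147 1.958
endloop
endfacet
facet normal -0.030 0.680 -0.732
outer loop
vertex 1.064 2.615 0.552
vertex 1.439 3.073 0.962
vertex 1.784 2.617 0.524
endloop
endfacet
facet normal -0.010 -0.950 -0.313
outer loop
vertex 1.064 2.615 0.552
vertex 1.784 2.617 0.524
vertex 1.481 2.147 1.958
endloop
endfacet
facet normal -0.030 0.680 -0.732
outer loop
vertex 1.784 2.617 0.524
vertex 1.439 3.073 0.962
vertex 2.159 3.075 0.934
endloop
endfacet
facet normal 0.788 -0.614 -0.035
outer loop
vertex 1.784 2.617 0.524
vertex 2.159 3.075 0.934
vertex 1.481 2.147 1.958
endloop
endfacet
facet normal -0.030 0.680 -0.732
outer loop
vertex 2.159 3.075 0.934
vertex 1.439 3.073 0.962
vertex 1.814 3.531 1.372
endloop
endfacet
facet normal 0.810 0.052 0.584
outer loop
vertex 2.159 3.075 0.934
vertex 1.814 3.531 1.372
vertex 1.481 2.147 1.958
endloop
endfacet
facet normal -0.539 -0.647 0.539
outer loop
vertex 2.357 -1.957 1.612
vertex 1.76 -1.964 1.007
vertex 3.148 -3.253 0.847
endloop
endfacet
facet normal 0.703 0.009 0.712
outer loop
vertex 4.16 -2.036 -0.167
vertex 2.357 -1.957 1.612
vertex 3.148 -3.253 0.847
endloop
endfacet
facet normal -0.539 -0.647 0.539
outer loop
vertex 3.148 -3.253 0.847
vertex 1.76 -1.964 1.007
vertex 2.551 -3.26 0.242
endloop
endfacet
facet normal 0.465 -0.762 -0.450
outer loop
vertex 2.551 -3.26 0.242
vertex 4.16 -2.036 -0.167
vertex 3.148 -3.253 0.847
endloop
endfacet
facet normal -0.465 0.762 0.450
outer loop
vertex 2.357 -1.957 1.612
vertex 2.772 -0.747 -0.007
vertex 1.76 -1.964 1.007
endloop
endfacet
facet normal 0.703 0.009 0.712
outer loop
vertex 3.369 -0.74 0.598
vertex 2.357 -1.957 1.612
vertex 4.16 -2.036 -0.167
endloop
endfacet
facet normal -0.465 0.762 0.450
outer loop
vertex 3.369 -0.74 0.598
vertex 2.772 -0.747 -0.007
vertex 2.357 -1.957 1.612
endloop
endfacet
facet normal -0.703 -0.009 -0.712
outer loop
vertex 1.76 -1.964 1.007
vertex 2.772 -0.747 -0.007
vertex 2.551 -3.26 0.242
endloop
endfacet
facet normal 0.465 -0.762 -0.450
outer loop
vertex 3.563 -2.043 -0.772
vertex 4.16 -2.036 -0.167
vertex 2.551 -3.26 0.242
endloop
endfacet
facet normal -0.703 -0.009 -0.712
outer loop
vertex 2.551 -3.26 0.242
vertex 2.772 -0.747 -0.007
vertex 3.563 -2.043 -0.772
endloop
endfacet
facet normal 0.539 0.647 -0.539
outer loop
vertex 3.563 -2.043 -0.772
vertex 3.369 -0.74 0.598
vertex 4.16 -2.036 -0.167
endloop
endfacet
facet normal 0.539 0.647 -0.539
outer loop
vertex 2.772 -0.747 -0.007
vertex 3.369 -0.74 0.598
vertex 3.563 -2.043 -0.772
endloop
endfacet

endsolid
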